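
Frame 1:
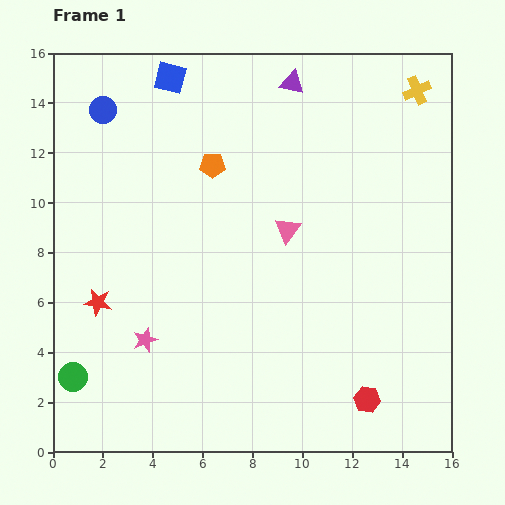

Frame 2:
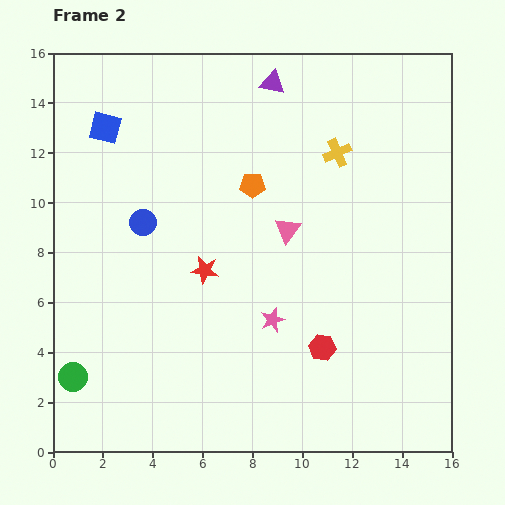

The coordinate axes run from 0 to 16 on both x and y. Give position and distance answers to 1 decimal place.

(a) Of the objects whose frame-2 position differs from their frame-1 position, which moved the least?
the purple triangle

(moved 0.8)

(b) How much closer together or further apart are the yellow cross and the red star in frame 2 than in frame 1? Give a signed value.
-8.3

Distance in frame 1: 15.4. Distance in frame 2: 7.1.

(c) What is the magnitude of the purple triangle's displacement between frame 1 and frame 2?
0.8

The purple triangle moved from (9.6, 14.8) to (8.8, 14.8), a distance of √(0.8² + 0.0²) ≈ 0.8.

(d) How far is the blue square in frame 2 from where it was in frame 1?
3.3

The blue square moved from (4.7, 15.0) to (2.1, 13.0), a distance of √(2.6² + 2.0²) ≈ 3.3.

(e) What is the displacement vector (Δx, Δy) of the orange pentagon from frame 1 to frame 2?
(1.6, -0.8)

The orange pentagon was at (6.4, 11.5) in frame 1 and (8.0, 10.7) in frame 2.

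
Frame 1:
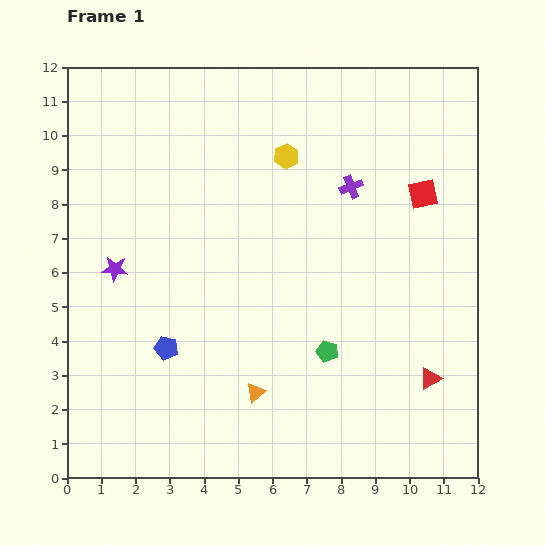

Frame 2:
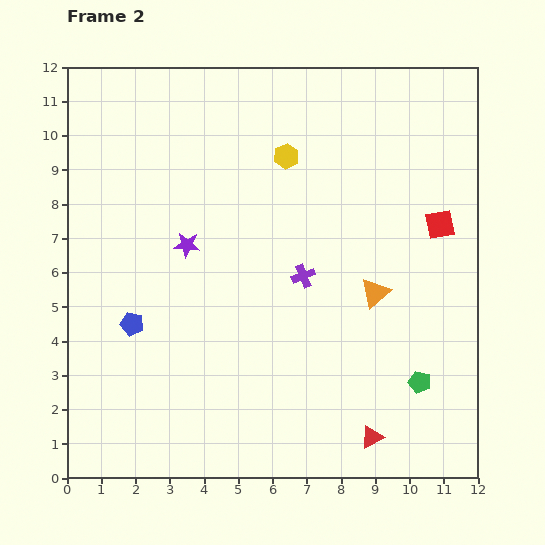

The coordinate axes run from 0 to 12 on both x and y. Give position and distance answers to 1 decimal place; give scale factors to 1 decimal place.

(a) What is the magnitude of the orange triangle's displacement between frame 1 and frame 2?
4.5

The orange triangle moved from (5.5, 2.5) to (9.0, 5.4), a distance of √(3.5² + 2.9²) ≈ 4.5.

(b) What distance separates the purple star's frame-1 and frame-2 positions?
2.2

The purple star moved from (1.4, 6.1) to (3.5, 6.8), a distance of √(2.1² + 0.7²) ≈ 2.2.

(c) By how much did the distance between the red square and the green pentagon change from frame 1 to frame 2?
-0.8

Distance in frame 1: 5.4. Distance in frame 2: 4.6.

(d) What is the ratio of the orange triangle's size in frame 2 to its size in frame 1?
1.6×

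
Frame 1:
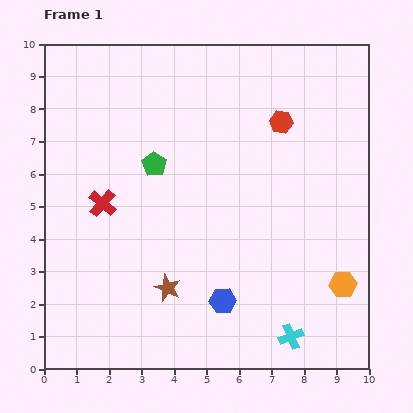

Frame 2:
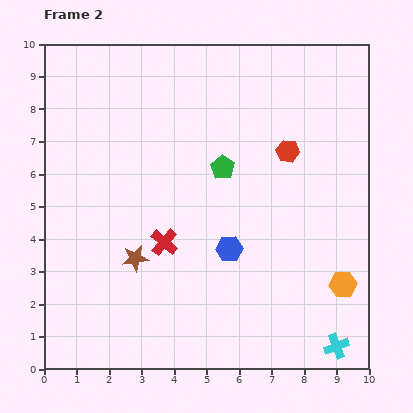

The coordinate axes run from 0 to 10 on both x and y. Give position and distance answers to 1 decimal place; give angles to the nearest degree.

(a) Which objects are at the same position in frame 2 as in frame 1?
the orange hexagon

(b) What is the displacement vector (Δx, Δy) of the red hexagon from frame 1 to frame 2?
(0.2, -0.9)

The red hexagon was at (7.3, 7.6) in frame 1 and (7.5, 6.7) in frame 2.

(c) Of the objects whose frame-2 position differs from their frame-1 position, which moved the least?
the red hexagon

(moved 0.9)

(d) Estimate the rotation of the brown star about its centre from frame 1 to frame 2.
30° counter-clockwise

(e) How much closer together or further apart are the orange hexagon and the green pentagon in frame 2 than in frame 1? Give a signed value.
-1.7

Distance in frame 1: 6.9. Distance in frame 2: 5.2.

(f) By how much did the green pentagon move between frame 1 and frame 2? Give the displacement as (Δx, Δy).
(2.1, -0.1)

The green pentagon was at (3.4, 6.3) in frame 1 and (5.5, 6.2) in frame 2.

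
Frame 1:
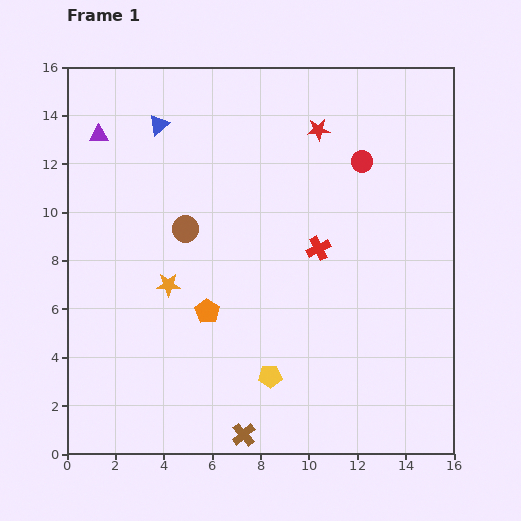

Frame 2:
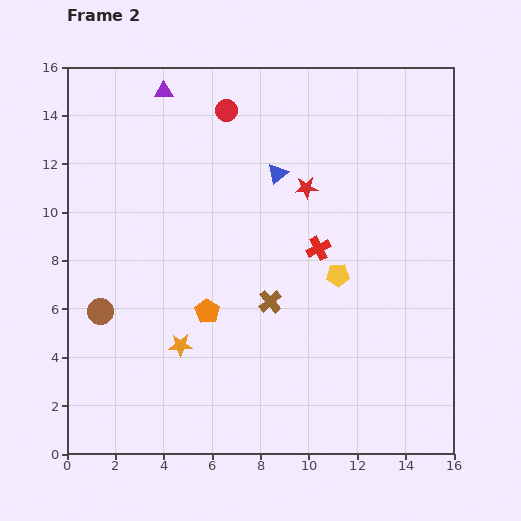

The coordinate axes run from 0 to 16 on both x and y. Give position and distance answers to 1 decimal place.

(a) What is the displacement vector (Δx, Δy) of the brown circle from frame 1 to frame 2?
(-3.5, -3.4)

The brown circle was at (4.9, 9.3) in frame 1 and (1.4, 5.9) in frame 2.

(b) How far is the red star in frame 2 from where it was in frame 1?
2.5

The red star moved from (10.4, 13.4) to (9.9, 11.0), a distance of √(0.5² + 2.4²) ≈ 2.5.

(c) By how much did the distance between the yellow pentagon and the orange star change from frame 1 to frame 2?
+1.4

Distance in frame 1: 5.7. Distance in frame 2: 7.1.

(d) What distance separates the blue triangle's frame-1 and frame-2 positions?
5.3

The blue triangle moved from (3.8, 13.6) to (8.7, 11.6), a distance of √(4.9² + 2.0²) ≈ 5.3.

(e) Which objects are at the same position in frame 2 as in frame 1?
the orange pentagon, the red cross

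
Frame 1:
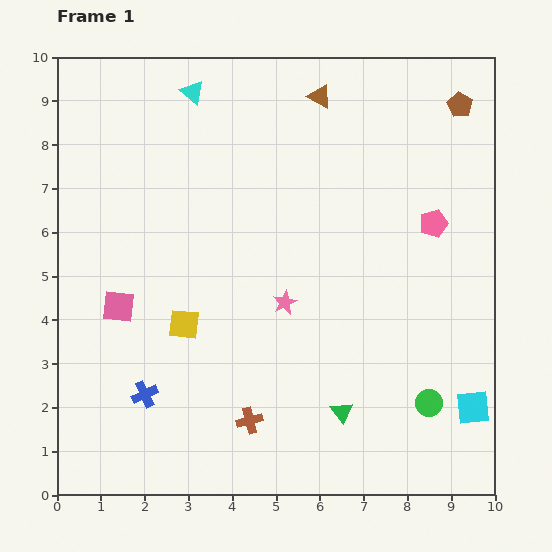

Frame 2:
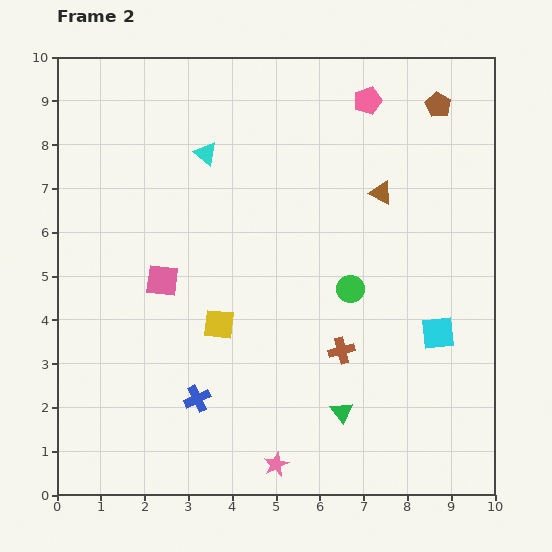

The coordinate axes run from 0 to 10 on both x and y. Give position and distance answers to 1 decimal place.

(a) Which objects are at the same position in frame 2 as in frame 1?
the green triangle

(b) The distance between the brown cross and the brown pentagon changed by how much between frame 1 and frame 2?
-2.7

Distance in frame 1: 8.7. Distance in frame 2: 6.0.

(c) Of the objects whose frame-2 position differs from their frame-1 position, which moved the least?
the brown pentagon

(moved 0.5)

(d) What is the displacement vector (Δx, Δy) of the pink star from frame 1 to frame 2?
(-0.2, -3.7)

The pink star was at (5.2, 4.4) in frame 1 and (5.0, 0.7) in frame 2.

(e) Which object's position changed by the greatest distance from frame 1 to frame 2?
the pink star

(moved 3.7; next 3.2)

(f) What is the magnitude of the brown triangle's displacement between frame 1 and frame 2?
2.6

The brown triangle moved from (6.0, 9.1) to (7.4, 6.9), a distance of √(1.4² + 2.2²) ≈ 2.6.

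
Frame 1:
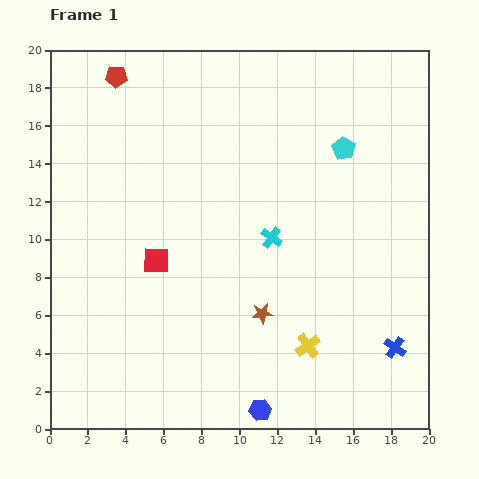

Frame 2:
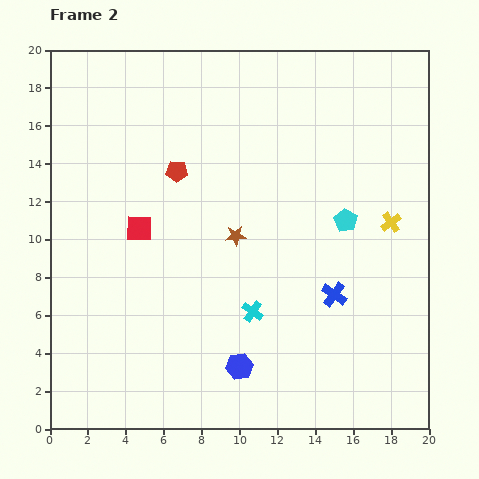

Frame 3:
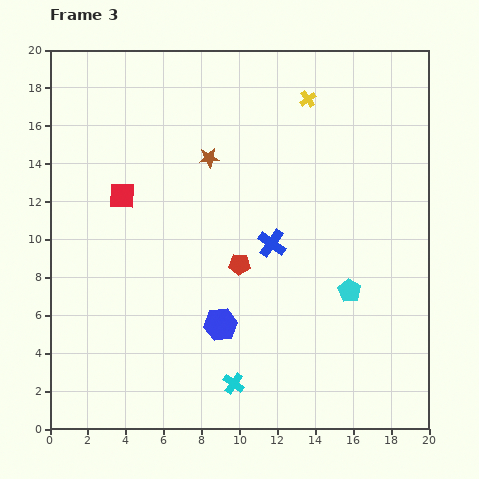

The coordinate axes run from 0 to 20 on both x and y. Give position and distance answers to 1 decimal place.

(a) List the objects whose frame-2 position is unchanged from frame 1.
none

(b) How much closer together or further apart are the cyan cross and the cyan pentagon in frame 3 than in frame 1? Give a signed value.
+1.8

Distance in frame 1: 6.0. Distance in frame 3: 7.8.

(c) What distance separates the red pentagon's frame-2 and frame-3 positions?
5.9

The red pentagon moved from (6.7, 13.6) to (10.0, 8.7), a distance of √(3.3² + 4.9²) ≈ 5.9.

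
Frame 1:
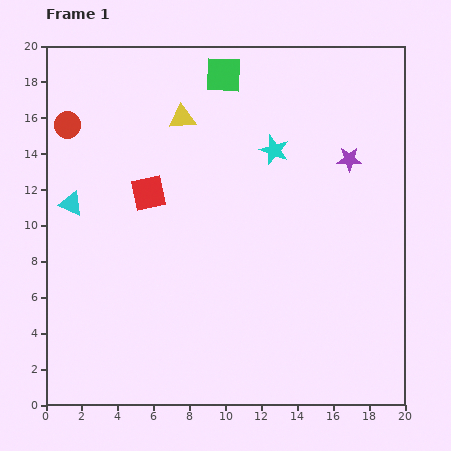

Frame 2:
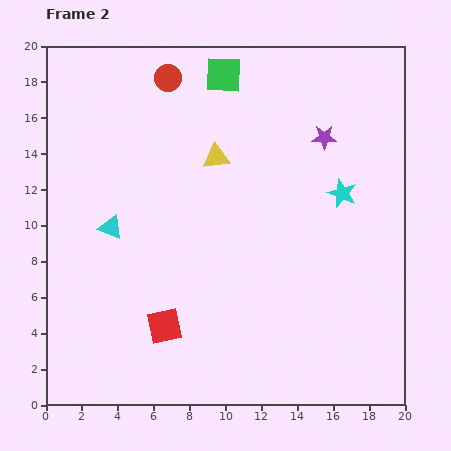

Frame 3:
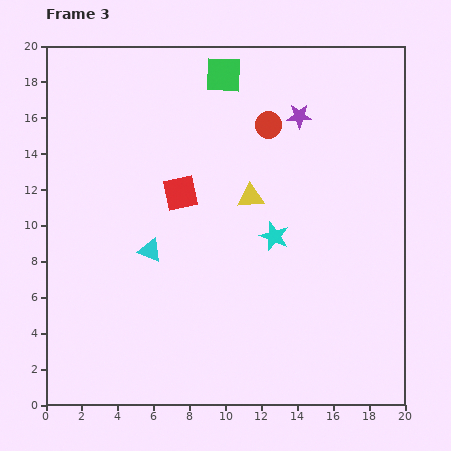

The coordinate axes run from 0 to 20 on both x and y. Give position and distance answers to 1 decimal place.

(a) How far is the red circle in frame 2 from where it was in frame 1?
6.2

The red circle moved from (1.2, 15.6) to (6.8, 18.2), a distance of √(5.6² + 2.6²) ≈ 6.2.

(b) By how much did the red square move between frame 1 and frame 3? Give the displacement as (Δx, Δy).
(1.8, 0.0)

The red square was at (5.7, 11.8) in frame 1 and (7.5, 11.8) in frame 3.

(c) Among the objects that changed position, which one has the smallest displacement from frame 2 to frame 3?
the purple star

(moved 1.8)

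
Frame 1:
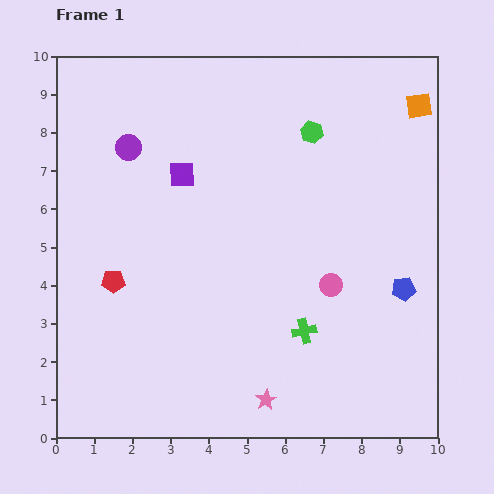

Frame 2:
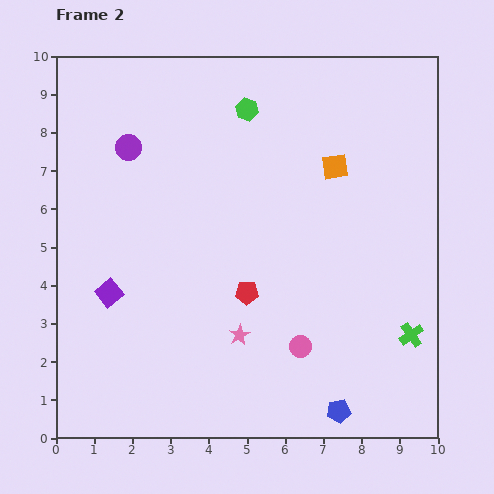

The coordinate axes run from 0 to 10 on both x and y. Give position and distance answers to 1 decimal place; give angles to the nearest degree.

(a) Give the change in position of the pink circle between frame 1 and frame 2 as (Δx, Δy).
(-0.8, -1.6)

The pink circle was at (7.2, 4.0) in frame 1 and (6.4, 2.4) in frame 2.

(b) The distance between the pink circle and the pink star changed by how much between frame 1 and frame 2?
-1.8

Distance in frame 1: 3.4. Distance in frame 2: 1.6.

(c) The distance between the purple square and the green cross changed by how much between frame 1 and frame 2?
+2.8

Distance in frame 1: 5.2. Distance in frame 2: 8.0.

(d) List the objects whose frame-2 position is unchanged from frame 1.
the purple circle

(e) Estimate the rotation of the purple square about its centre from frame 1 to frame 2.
38° counter-clockwise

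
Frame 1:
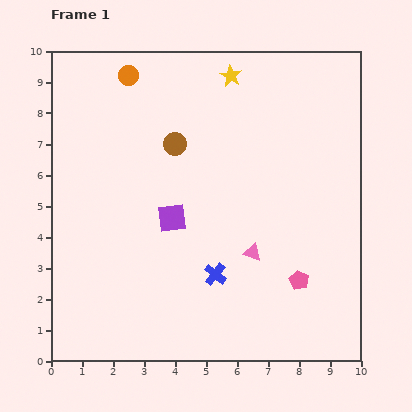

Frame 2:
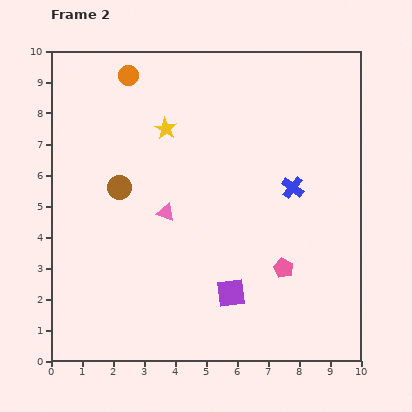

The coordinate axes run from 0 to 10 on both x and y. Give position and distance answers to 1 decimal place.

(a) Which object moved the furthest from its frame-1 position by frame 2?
the blue cross

(moved 3.8; next 3.1)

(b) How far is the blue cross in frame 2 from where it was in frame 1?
3.8

The blue cross moved from (5.3, 2.8) to (7.8, 5.6), a distance of √(2.5² + 2.8²) ≈ 3.8.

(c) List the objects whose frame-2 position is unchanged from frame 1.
the orange circle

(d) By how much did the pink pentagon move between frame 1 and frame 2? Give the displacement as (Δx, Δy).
(-0.5, 0.4)

The pink pentagon was at (8.0, 2.6) in frame 1 and (7.5, 3.0) in frame 2.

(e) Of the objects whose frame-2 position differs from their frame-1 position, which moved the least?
the pink pentagon

(moved 0.6)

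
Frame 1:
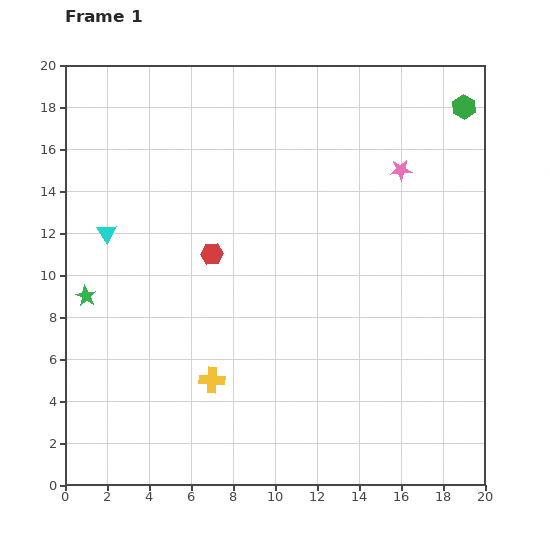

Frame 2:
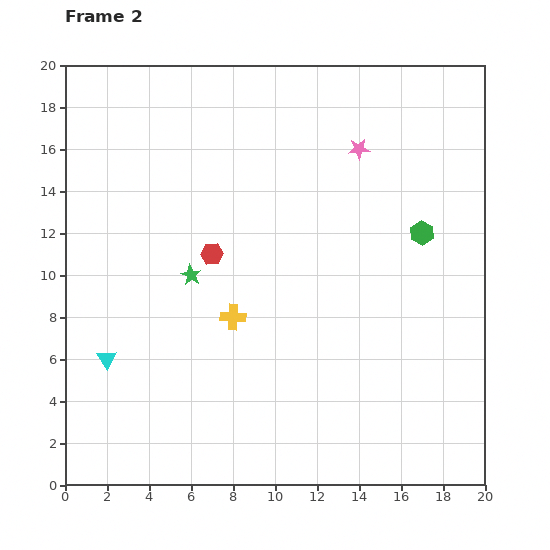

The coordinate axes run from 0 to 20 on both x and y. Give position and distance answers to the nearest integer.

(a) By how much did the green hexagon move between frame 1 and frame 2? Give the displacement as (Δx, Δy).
(-2, -6)

The green hexagon was at (19, 18) in frame 1 and (17, 12) in frame 2.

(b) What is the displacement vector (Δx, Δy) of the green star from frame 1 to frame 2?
(5, 1)

The green star was at (1, 9) in frame 1 and (6, 10) in frame 2.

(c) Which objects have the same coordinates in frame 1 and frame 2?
the red hexagon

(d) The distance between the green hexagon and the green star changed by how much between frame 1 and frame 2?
-9

Distance in frame 1: 20. Distance in frame 2: 11.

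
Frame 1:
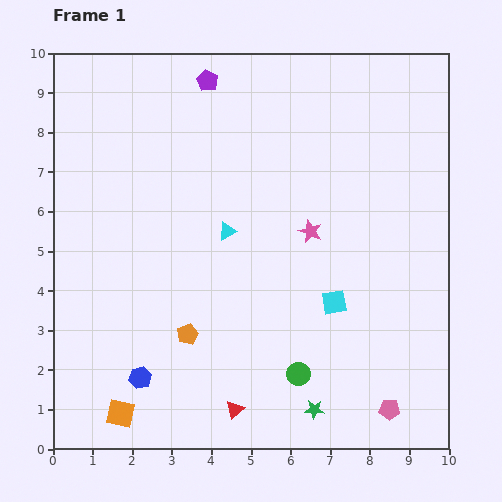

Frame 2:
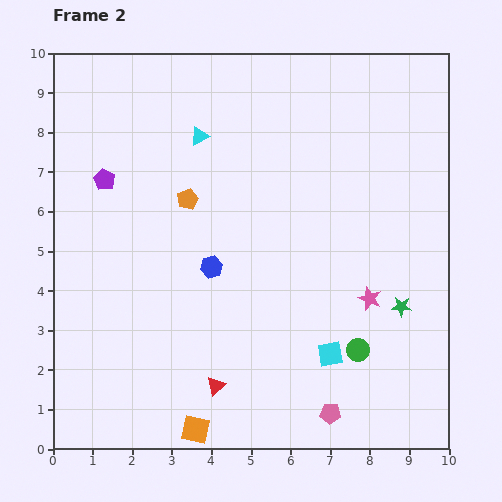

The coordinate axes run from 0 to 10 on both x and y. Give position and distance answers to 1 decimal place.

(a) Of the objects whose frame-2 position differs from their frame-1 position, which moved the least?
the red triangle

(moved 0.8)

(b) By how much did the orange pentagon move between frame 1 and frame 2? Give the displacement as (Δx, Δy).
(0.0, 3.4)

The orange pentagon was at (3.4, 2.9) in frame 1 and (3.4, 6.3) in frame 2.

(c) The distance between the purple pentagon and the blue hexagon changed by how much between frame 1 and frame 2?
-4.2

Distance in frame 1: 7.7. Distance in frame 2: 3.5.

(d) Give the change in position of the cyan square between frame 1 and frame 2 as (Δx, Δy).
(-0.1, -1.3)

The cyan square was at (7.1, 3.7) in frame 1 and (7.0, 2.4) in frame 2.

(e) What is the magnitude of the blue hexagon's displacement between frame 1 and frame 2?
3.3

The blue hexagon moved from (2.2, 1.8) to (4.0, 4.6), a distance of √(1.8² + 2.8²) ≈ 3.3.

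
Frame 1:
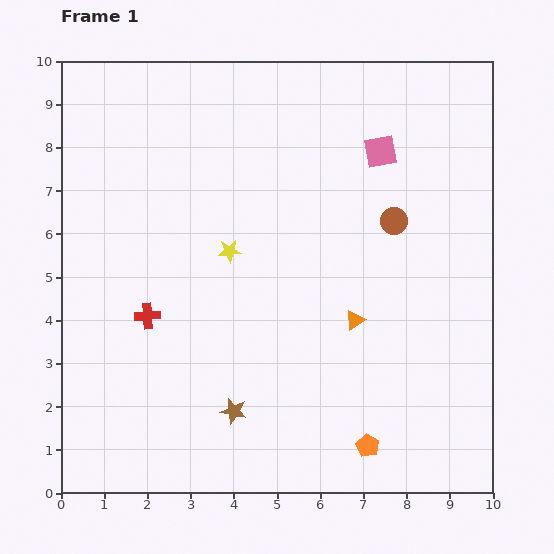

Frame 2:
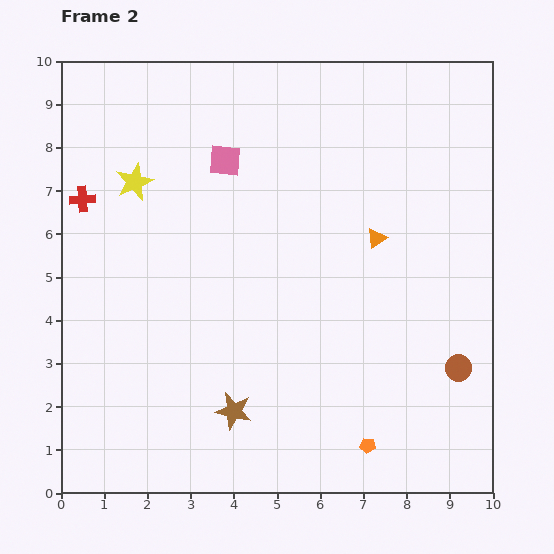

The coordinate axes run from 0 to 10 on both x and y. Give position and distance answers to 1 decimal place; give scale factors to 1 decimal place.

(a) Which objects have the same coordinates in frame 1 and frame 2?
the orange pentagon, the brown star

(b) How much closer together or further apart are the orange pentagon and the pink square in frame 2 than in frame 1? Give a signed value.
+0.6

Distance in frame 1: 6.8. Distance in frame 2: 7.4.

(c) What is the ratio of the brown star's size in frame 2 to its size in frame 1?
1.4×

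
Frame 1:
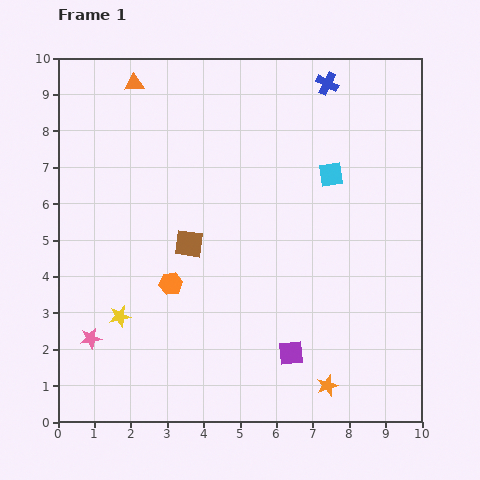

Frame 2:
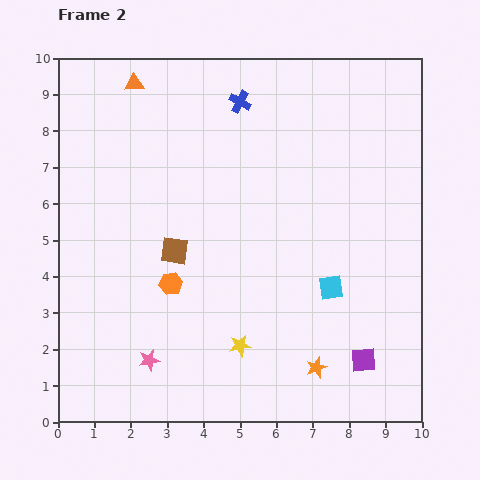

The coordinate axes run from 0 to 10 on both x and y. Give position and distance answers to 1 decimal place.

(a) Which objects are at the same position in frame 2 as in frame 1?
the orange hexagon, the orange triangle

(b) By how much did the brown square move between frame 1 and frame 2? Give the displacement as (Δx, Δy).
(-0.4, -0.2)

The brown square was at (3.6, 4.9) in frame 1 and (3.2, 4.7) in frame 2.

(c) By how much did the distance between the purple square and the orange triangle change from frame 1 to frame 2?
+1.3

Distance in frame 1: 8.6. Distance in frame 2: 9.9.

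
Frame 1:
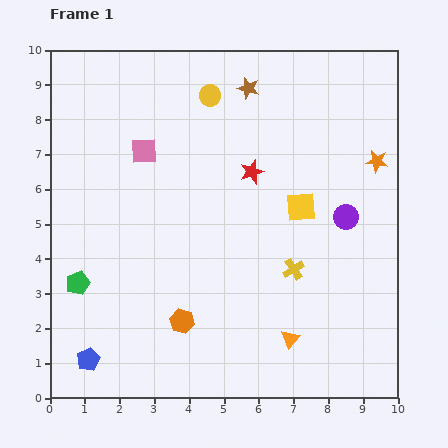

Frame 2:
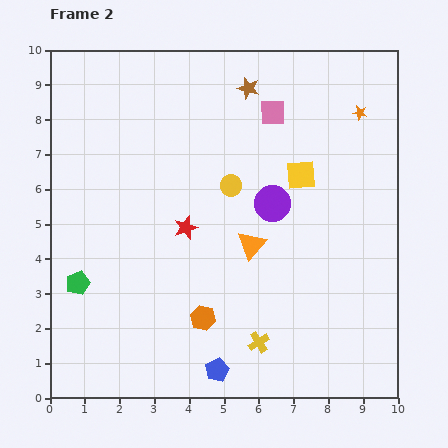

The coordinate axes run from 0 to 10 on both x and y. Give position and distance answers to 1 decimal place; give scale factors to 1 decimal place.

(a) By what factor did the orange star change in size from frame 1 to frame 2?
0.6×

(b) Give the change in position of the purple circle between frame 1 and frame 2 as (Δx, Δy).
(-2.1, 0.4)

The purple circle was at (8.5, 5.2) in frame 1 and (6.4, 5.6) in frame 2.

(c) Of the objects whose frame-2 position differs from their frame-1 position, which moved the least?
the orange hexagon

(moved 0.6)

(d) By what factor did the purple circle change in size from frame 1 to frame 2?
1.5×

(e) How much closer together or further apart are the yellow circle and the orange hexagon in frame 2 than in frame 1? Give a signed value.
-2.6

Distance in frame 1: 6.5. Distance in frame 2: 3.9.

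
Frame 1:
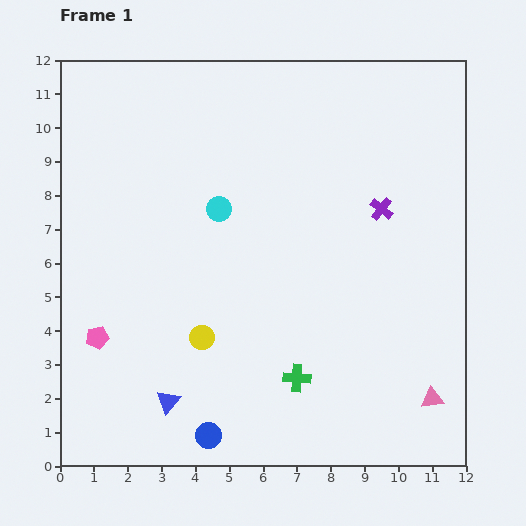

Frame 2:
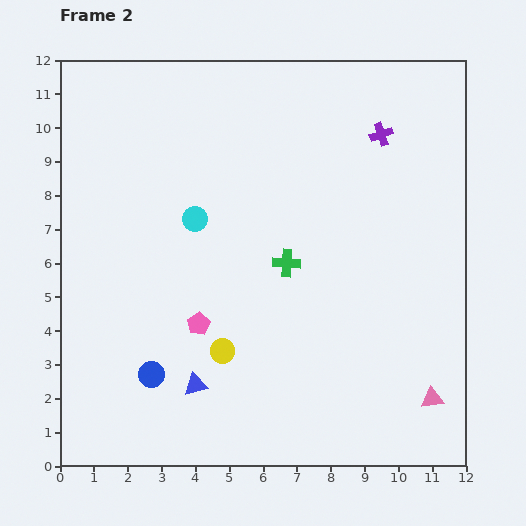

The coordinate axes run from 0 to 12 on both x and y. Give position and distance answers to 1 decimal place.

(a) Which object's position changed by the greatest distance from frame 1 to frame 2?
the green cross

(moved 3.4; next 3.0)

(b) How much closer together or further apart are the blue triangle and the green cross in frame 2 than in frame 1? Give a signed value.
+0.6

Distance in frame 1: 3.9. Distance in frame 2: 4.5.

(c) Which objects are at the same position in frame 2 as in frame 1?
the pink triangle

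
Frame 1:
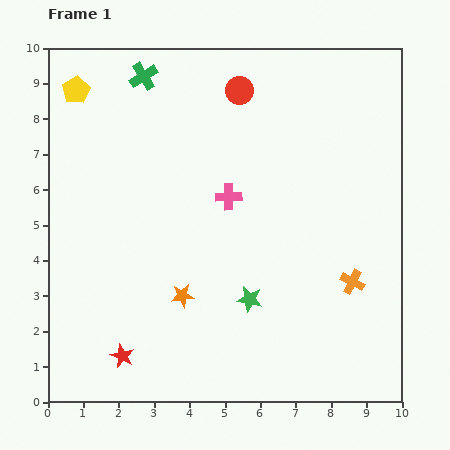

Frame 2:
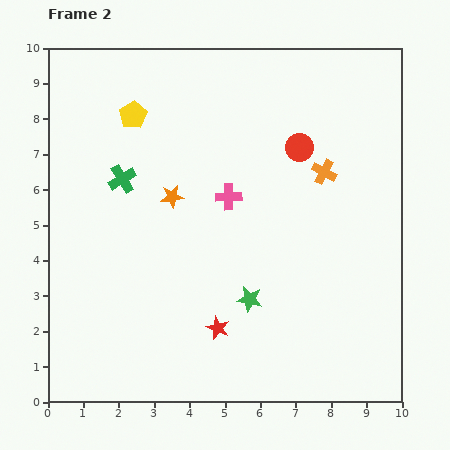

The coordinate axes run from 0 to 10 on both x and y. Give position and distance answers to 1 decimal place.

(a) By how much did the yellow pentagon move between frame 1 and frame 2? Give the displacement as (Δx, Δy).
(1.6, -0.7)

The yellow pentagon was at (0.8, 8.8) in frame 1 and (2.4, 8.1) in frame 2.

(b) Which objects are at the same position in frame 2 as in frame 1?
the pink cross, the green star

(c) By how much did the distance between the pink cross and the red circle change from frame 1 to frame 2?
-0.6

Distance in frame 1: 3.0. Distance in frame 2: 2.4.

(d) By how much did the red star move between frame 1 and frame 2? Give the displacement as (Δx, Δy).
(2.7, 0.8)

The red star was at (2.1, 1.3) in frame 1 and (4.8, 2.1) in frame 2.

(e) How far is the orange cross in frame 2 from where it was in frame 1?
3.2

The orange cross moved from (8.6, 3.4) to (7.8, 6.5), a distance of √(0.8² + 3.1²) ≈ 3.2.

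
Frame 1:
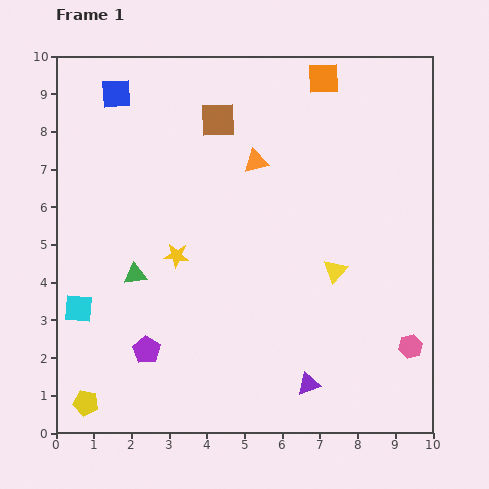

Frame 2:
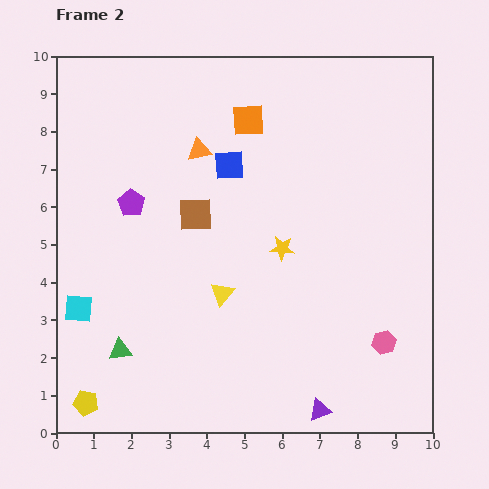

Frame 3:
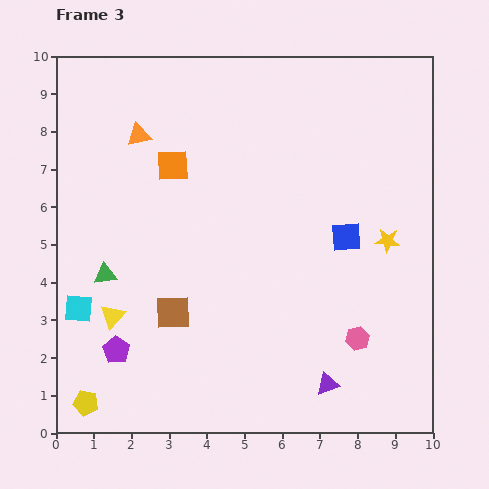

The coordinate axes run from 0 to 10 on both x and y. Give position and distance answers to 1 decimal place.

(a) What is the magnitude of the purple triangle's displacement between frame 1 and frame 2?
0.8

The purple triangle moved from (6.7, 1.3) to (7.0, 0.6), a distance of √(0.3² + 0.7²) ≈ 0.8.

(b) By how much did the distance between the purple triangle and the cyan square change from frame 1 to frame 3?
+0.5

Distance in frame 1: 6.4. Distance in frame 3: 6.9.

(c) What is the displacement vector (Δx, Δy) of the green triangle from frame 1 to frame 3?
(-0.8, 0.0)

The green triangle was at (2.1, 4.2) in frame 1 and (1.3, 4.2) in frame 3.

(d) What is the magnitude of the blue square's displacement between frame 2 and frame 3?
3.6

The blue square moved from (4.6, 7.1) to (7.7, 5.2), a distance of √(3.1² + 1.9²) ≈ 3.6.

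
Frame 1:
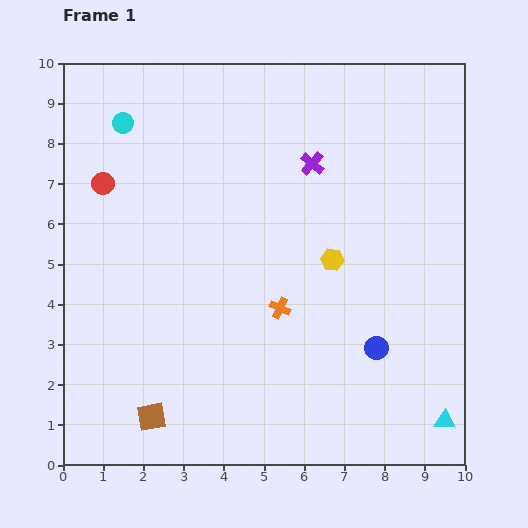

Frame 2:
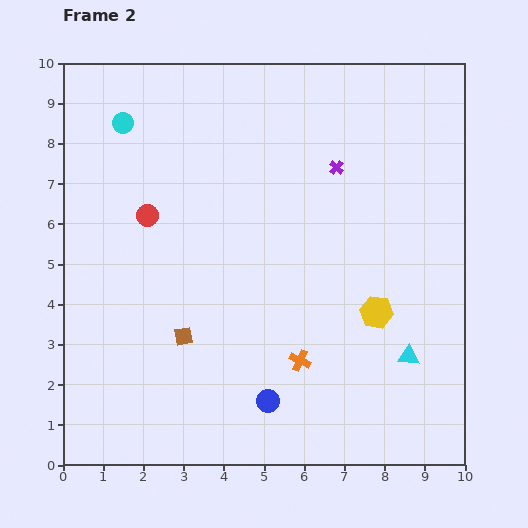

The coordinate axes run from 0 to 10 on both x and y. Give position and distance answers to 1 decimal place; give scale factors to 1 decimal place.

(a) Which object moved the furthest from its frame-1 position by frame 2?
the blue circle

(moved 3.0; next 2.2)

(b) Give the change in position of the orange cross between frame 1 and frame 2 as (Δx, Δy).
(0.5, -1.3)

The orange cross was at (5.4, 3.9) in frame 1 and (5.9, 2.6) in frame 2.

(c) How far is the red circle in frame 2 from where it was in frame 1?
1.4

The red circle moved from (1.0, 7.0) to (2.1, 6.2), a distance of √(1.1² + 0.8²) ≈ 1.4.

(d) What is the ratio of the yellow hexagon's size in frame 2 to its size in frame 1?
1.4×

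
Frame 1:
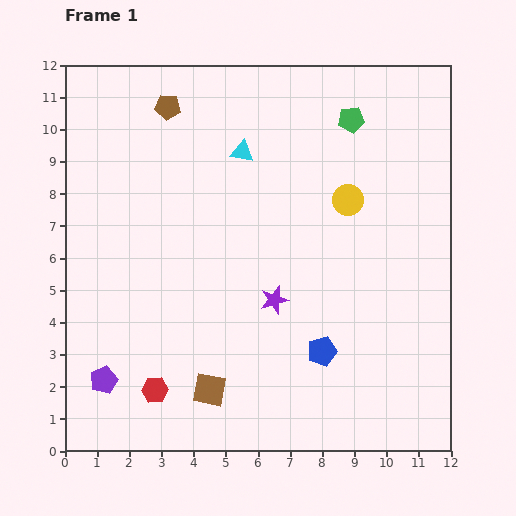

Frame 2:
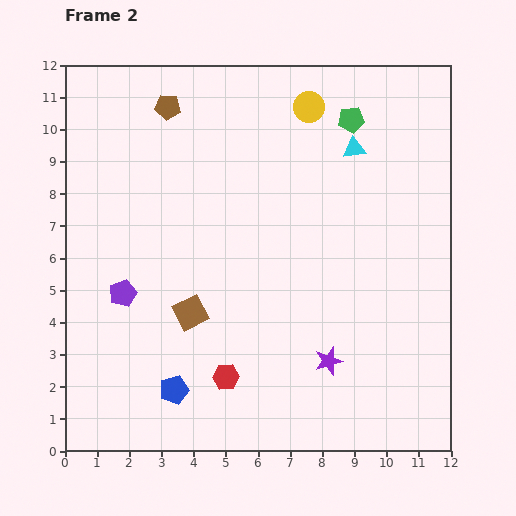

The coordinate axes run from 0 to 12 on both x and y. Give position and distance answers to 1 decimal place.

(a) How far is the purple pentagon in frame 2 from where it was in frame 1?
2.8

The purple pentagon moved from (1.2, 2.2) to (1.8, 4.9), a distance of √(0.6² + 2.7²) ≈ 2.8.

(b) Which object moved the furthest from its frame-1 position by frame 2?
the blue pentagon

(moved 4.8; next 3.5)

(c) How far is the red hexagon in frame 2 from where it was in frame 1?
2.2

The red hexagon moved from (2.8, 1.9) to (5.0, 2.3), a distance of √(2.2² + 0.4²) ≈ 2.2.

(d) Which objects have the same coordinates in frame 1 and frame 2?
the green pentagon, the brown pentagon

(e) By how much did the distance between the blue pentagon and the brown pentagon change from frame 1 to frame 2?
-0.2

Distance in frame 1: 9.0. Distance in frame 2: 8.8.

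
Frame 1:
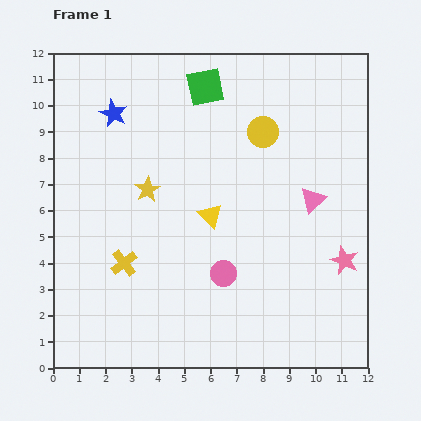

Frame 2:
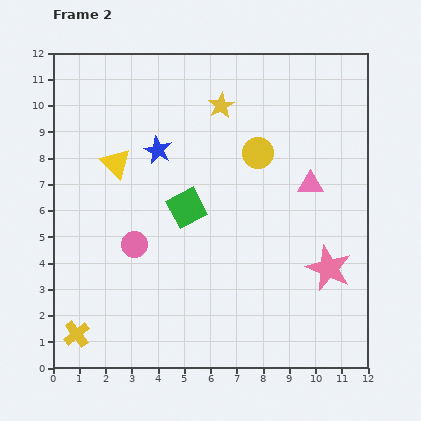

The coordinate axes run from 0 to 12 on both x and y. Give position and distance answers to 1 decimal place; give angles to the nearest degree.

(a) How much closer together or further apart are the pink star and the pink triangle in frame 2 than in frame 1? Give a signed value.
+0.7

Distance in frame 1: 2.6. Distance in frame 2: 3.3.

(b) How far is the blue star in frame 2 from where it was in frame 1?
2.2

The blue star moved from (2.3, 9.7) to (4.0, 8.3), a distance of √(1.7² + 1.4²) ≈ 2.2.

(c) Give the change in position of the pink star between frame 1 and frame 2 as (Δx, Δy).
(-0.6, -0.3)

The pink star was at (11.1, 4.1) in frame 1 and (10.5, 3.8) in frame 2.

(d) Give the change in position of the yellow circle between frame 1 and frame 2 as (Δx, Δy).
(-0.2, -0.8)

The yellow circle was at (8.0, 9.0) in frame 1 and (7.8, 8.2) in frame 2.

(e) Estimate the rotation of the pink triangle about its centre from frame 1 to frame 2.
43° clockwise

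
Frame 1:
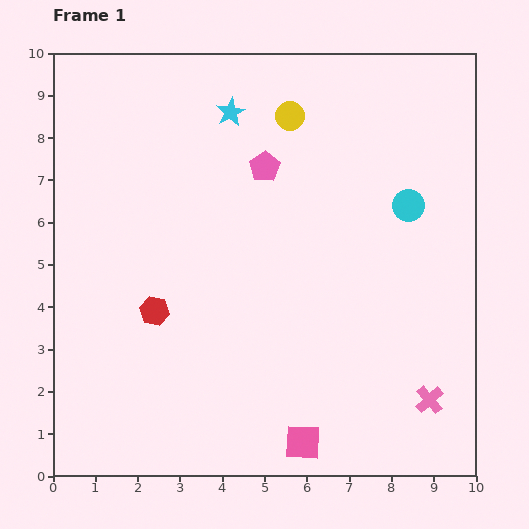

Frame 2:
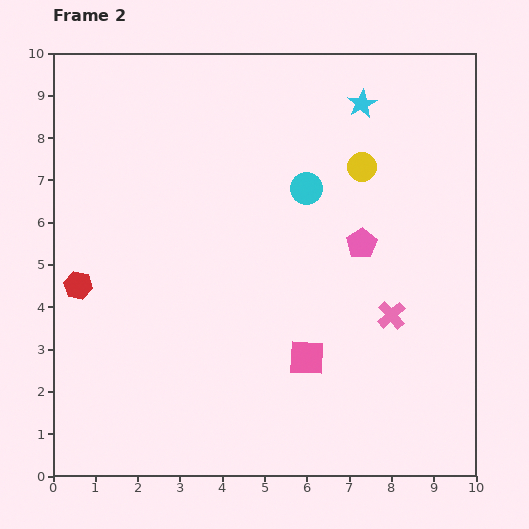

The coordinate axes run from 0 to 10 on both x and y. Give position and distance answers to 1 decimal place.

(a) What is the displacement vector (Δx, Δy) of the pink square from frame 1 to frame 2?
(0.1, 2.0)

The pink square was at (5.9, 0.8) in frame 1 and (6.0, 2.8) in frame 2.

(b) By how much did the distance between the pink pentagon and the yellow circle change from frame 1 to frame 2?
+0.5

Distance in frame 1: 1.3. Distance in frame 2: 1.8.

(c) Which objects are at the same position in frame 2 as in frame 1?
none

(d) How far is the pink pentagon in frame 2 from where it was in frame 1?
2.9

The pink pentagon moved from (5.0, 7.3) to (7.3, 5.5), a distance of √(2.3² + 1.8²) ≈ 2.9.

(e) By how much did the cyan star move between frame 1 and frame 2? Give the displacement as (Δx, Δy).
(3.1, 0.2)

The cyan star was at (4.2, 8.6) in frame 1 and (7.3, 8.8) in frame 2.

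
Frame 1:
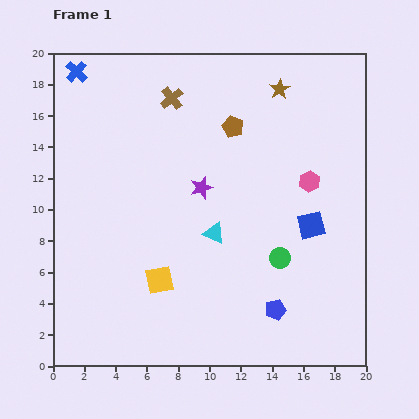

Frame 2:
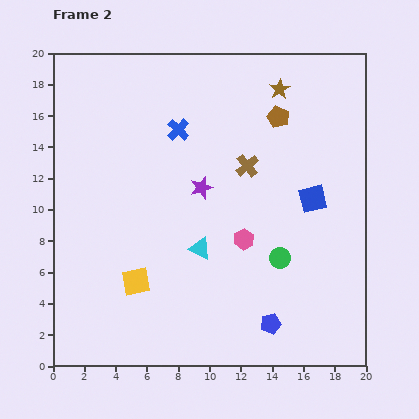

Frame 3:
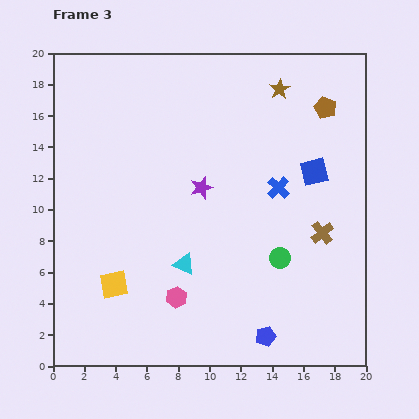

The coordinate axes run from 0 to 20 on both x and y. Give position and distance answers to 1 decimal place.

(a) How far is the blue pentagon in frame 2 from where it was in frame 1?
0.9

The blue pentagon moved from (14.2, 3.6) to (13.9, 2.7), a distance of √(0.3² + 0.9²) ≈ 0.9.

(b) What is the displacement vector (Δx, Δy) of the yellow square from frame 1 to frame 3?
(-2.9, -0.3)

The yellow square was at (6.8, 5.5) in frame 1 and (3.9, 5.2) in frame 3.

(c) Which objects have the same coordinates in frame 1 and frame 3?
the brown star, the green circle, the purple star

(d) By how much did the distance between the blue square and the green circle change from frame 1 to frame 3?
+3.0

Distance in frame 1: 2.9. Distance in frame 3: 5.9.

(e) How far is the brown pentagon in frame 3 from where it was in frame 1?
6.0

The brown pentagon moved from (11.5, 15.3) to (17.4, 16.5), a distance of √(5.9² + 1.2²) ≈ 6.0.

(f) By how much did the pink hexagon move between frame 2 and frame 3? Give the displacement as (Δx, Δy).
(-4.3, -3.7)

The pink hexagon was at (12.2, 8.1) in frame 2 and (7.9, 4.4) in frame 3.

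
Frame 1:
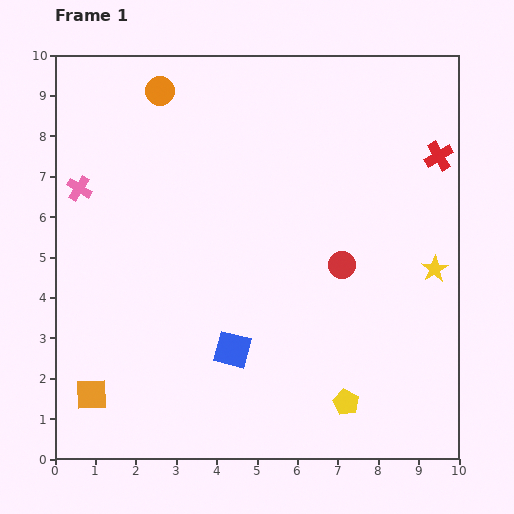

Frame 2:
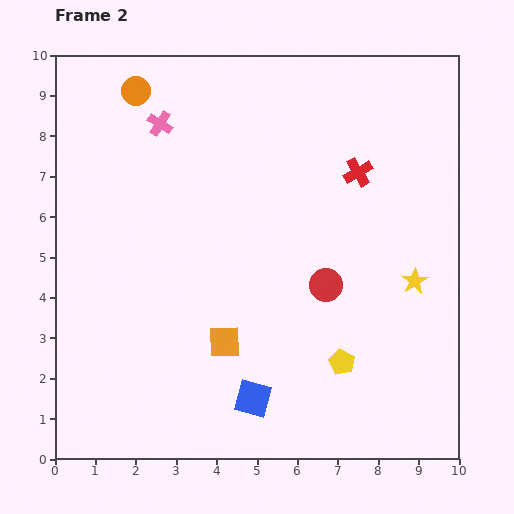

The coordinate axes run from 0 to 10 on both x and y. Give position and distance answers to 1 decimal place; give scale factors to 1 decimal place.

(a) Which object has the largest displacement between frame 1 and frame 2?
the orange square

(moved 3.5; next 2.6)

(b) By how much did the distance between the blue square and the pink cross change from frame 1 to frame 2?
+1.7

Distance in frame 1: 5.5. Distance in frame 2: 7.2.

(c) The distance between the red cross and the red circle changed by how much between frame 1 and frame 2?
-0.7

Distance in frame 1: 3.6. Distance in frame 2: 2.9.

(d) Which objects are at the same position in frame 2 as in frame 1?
none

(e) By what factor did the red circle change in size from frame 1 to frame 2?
1.3×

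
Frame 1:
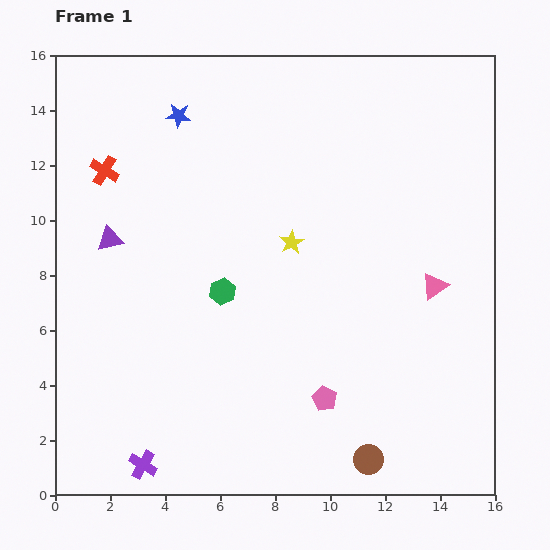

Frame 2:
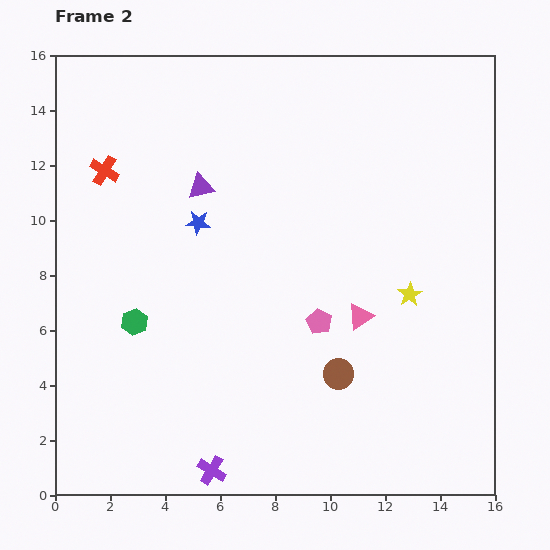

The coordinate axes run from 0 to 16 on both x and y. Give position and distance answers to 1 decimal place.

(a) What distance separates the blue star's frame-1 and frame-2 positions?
4.0

The blue star moved from (4.5, 13.8) to (5.2, 9.9), a distance of √(0.7² + 3.9²) ≈ 4.0.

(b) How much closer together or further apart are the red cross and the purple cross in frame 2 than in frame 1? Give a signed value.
+0.8

Distance in frame 1: 10.8. Distance in frame 2: 11.6.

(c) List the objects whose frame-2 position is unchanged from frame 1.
the red cross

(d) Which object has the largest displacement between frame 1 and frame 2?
the yellow star

(moved 4.7; next 4.0)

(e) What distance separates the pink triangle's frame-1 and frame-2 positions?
2.9

The pink triangle moved from (13.8, 7.6) to (11.1, 6.5), a distance of √(2.7² + 1.1²) ≈ 2.9.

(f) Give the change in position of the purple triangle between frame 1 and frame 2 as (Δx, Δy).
(3.3, 1.9)

The purple triangle was at (2.0, 9.3) in frame 1 and (5.3, 11.2) in frame 2.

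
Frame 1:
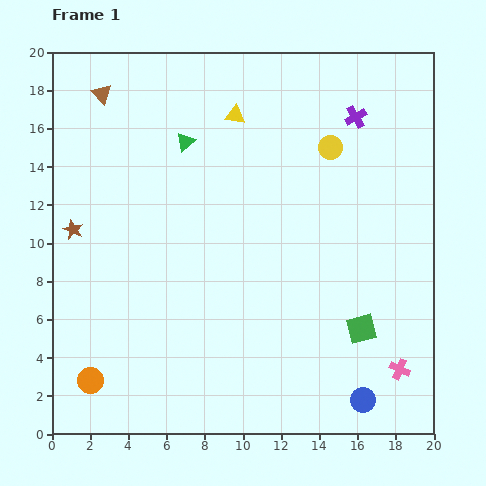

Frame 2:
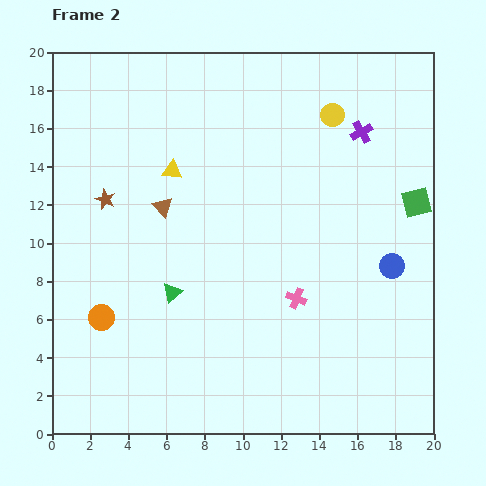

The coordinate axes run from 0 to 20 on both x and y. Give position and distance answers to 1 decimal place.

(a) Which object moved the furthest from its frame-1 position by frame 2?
the green triangle

(moved 7.9; next 7.2)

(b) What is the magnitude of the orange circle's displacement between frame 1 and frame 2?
3.4

The orange circle moved from (2.0, 2.8) to (2.6, 6.1), a distance of √(0.6² + 3.3²) ≈ 3.4.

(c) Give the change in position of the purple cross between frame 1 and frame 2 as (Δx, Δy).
(0.3, -0.8)

The purple cross was at (15.9, 16.6) in frame 1 and (16.2, 15.8) in frame 2.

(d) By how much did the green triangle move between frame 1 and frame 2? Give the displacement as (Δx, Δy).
(-0.7, -7.9)

The green triangle was at (7.0, 15.3) in frame 1 and (6.3, 7.4) in frame 2.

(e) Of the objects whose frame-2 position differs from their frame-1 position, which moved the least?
the purple cross

(moved 0.9)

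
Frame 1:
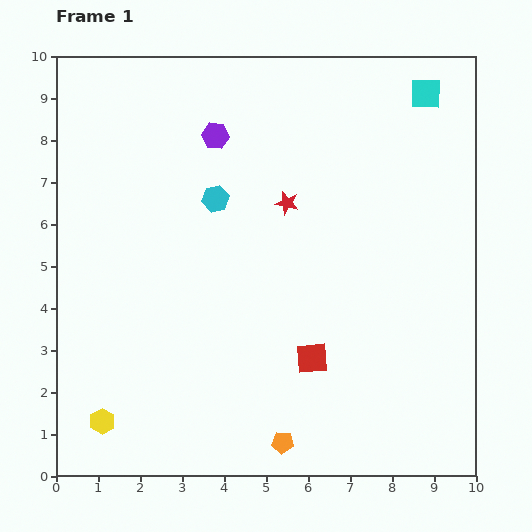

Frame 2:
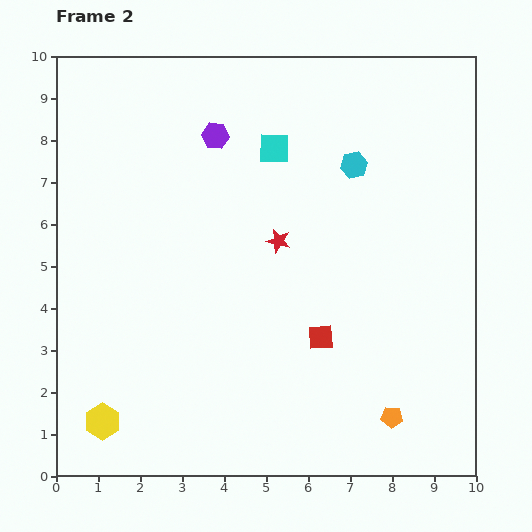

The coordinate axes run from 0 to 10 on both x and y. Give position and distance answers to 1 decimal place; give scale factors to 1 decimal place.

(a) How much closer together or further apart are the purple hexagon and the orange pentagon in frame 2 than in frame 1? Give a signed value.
+0.4

Distance in frame 1: 7.5. Distance in frame 2: 7.9.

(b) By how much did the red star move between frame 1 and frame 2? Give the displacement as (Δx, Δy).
(-0.2, -0.9)

The red star was at (5.5, 6.5) in frame 1 and (5.3, 5.6) in frame 2.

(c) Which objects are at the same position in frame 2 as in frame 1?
the yellow hexagon, the purple hexagon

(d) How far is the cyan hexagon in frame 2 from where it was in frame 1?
3.4

The cyan hexagon moved from (3.8, 6.6) to (7.1, 7.4), a distance of √(3.3² + 0.8²) ≈ 3.4.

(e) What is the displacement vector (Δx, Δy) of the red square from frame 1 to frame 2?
(0.2, 0.5)

The red square was at (6.1, 2.8) in frame 1 and (6.3, 3.3) in frame 2.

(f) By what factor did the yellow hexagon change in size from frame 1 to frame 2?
1.4×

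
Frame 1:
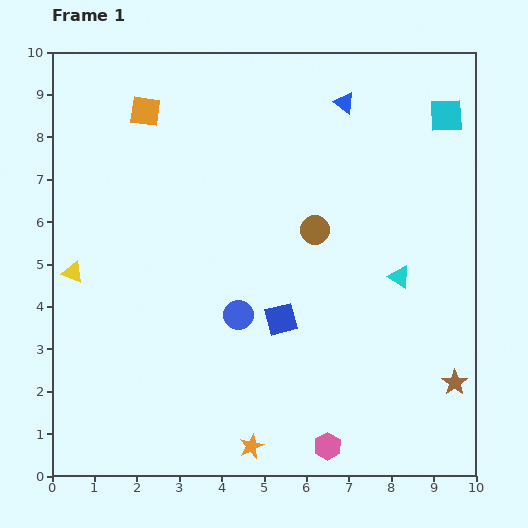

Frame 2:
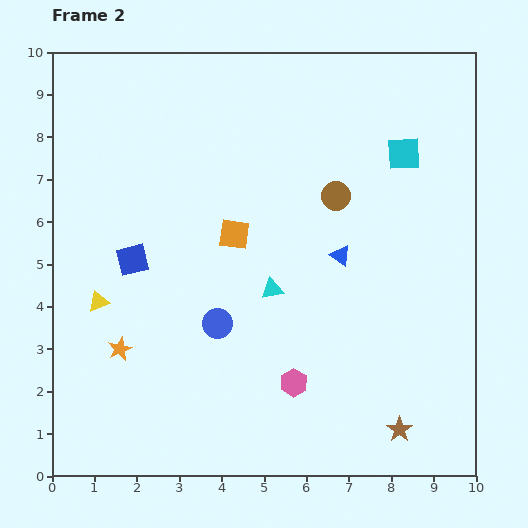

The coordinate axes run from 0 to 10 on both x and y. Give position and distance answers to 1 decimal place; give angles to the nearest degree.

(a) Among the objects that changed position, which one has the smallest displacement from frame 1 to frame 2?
the blue circle

(moved 0.5)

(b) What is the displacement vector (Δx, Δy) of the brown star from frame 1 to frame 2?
(-1.3, -1.1)

The brown star was at (9.5, 2.2) in frame 1 and (8.2, 1.1) in frame 2.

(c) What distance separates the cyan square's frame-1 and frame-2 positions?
1.3

The cyan square moved from (9.3, 8.5) to (8.3, 7.6), a distance of √(1.0² + 0.9²) ≈ 1.3.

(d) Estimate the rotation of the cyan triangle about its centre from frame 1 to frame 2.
43° counter-clockwise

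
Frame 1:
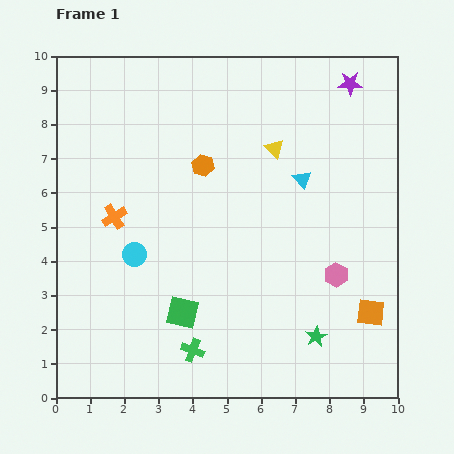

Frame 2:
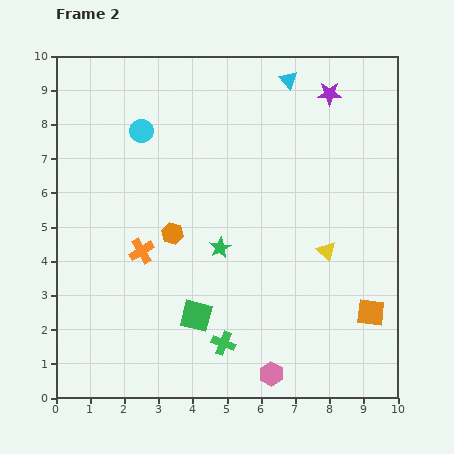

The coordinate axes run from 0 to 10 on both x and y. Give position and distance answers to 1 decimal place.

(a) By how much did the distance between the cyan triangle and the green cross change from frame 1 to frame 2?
+2.0

Distance in frame 1: 5.9. Distance in frame 2: 7.9.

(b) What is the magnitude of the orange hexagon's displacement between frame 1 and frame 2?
2.2

The orange hexagon moved from (4.3, 6.8) to (3.4, 4.8), a distance of √(0.9² + 2.0²) ≈ 2.2.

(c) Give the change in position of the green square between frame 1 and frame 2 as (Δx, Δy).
(0.4, -0.1)

The green square was at (3.7, 2.5) in frame 1 and (4.1, 2.4) in frame 2.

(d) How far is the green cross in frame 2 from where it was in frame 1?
0.9

The green cross moved from (4.0, 1.4) to (4.9, 1.6), a distance of √(0.9² + 0.2²) ≈ 0.9.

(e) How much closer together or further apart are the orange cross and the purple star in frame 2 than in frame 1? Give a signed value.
-0.7

Distance in frame 1: 7.9. Distance in frame 2: 7.2.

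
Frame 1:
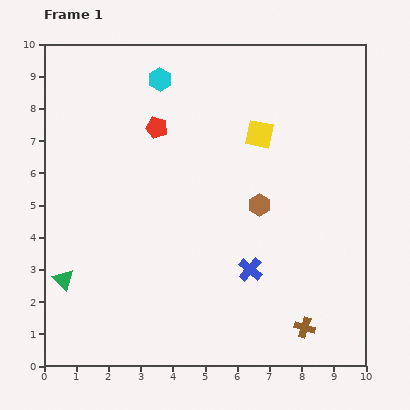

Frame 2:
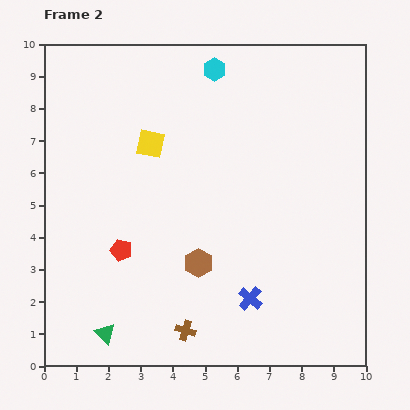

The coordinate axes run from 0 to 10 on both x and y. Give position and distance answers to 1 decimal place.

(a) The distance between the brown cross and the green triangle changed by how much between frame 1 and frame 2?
-5.1

Distance in frame 1: 7.6. Distance in frame 2: 2.5.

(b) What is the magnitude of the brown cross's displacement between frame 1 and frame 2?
3.7

The brown cross moved from (8.1, 1.2) to (4.4, 1.1), a distance of √(3.7² + 0.1²) ≈ 3.7.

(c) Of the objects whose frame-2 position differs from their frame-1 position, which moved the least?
the blue cross

(moved 0.9)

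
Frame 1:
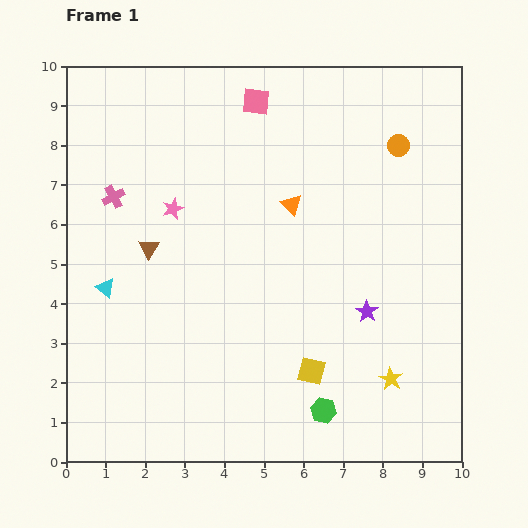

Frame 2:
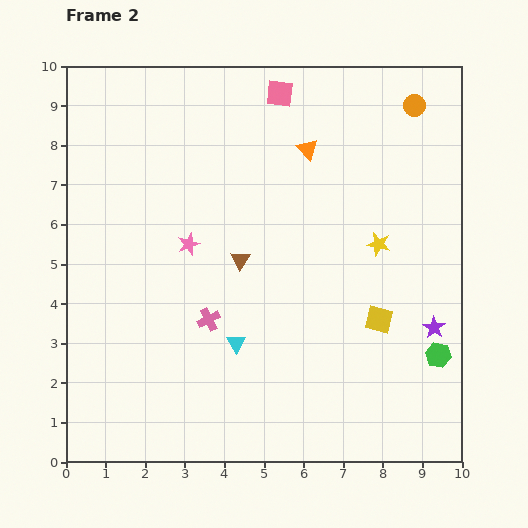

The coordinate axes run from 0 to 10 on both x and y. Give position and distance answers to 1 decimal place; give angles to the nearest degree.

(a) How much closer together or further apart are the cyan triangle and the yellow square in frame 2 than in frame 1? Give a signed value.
-2.0

Distance in frame 1: 5.6. Distance in frame 2: 3.6.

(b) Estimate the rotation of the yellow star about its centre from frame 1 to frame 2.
16° counter-clockwise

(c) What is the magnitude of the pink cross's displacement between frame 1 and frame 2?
3.9

The pink cross moved from (1.2, 6.7) to (3.6, 3.6), a distance of √(2.4² + 3.1²) ≈ 3.9.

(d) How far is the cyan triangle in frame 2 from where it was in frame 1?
3.6

The cyan triangle moved from (1.0, 4.4) to (4.3, 3.0), a distance of √(3.3² + 1.4²) ≈ 3.6.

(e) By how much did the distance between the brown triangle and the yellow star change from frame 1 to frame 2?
-3.4

Distance in frame 1: 6.9. Distance in frame 2: 3.5.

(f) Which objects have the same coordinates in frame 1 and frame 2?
none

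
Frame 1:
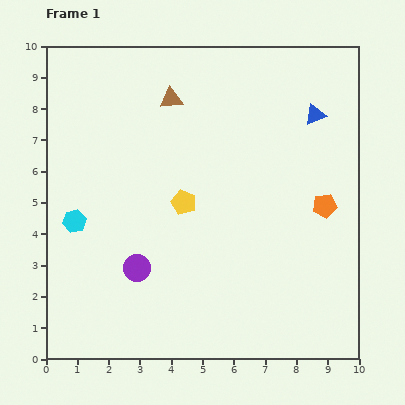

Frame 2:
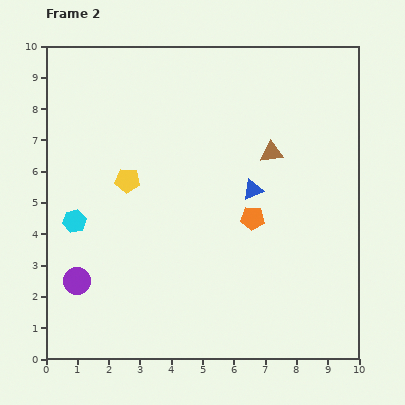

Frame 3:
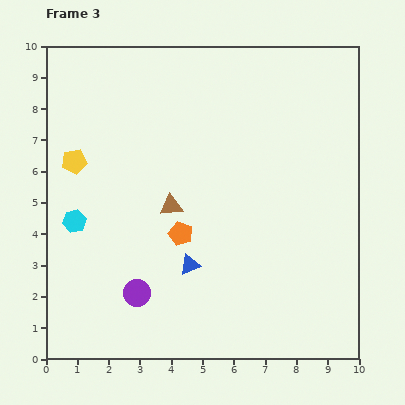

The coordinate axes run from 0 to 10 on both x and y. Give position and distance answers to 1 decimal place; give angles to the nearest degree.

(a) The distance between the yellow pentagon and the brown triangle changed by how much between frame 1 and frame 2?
+1.4

Distance in frame 1: 3.3. Distance in frame 2: 4.7.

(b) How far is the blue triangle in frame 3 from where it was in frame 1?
6.2

The blue triangle moved from (8.6, 7.8) to (4.6, 3.0), a distance of √(4.0² + 4.8²) ≈ 6.2.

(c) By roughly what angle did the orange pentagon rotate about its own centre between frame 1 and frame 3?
30° clockwise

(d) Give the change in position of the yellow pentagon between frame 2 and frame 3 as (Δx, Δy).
(-1.7, 0.6)

The yellow pentagon was at (2.6, 5.7) in frame 2 and (0.9, 6.3) in frame 3.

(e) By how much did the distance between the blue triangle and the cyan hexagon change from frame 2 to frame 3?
-1.8

Distance in frame 2: 5.8. Distance in frame 3: 4.0.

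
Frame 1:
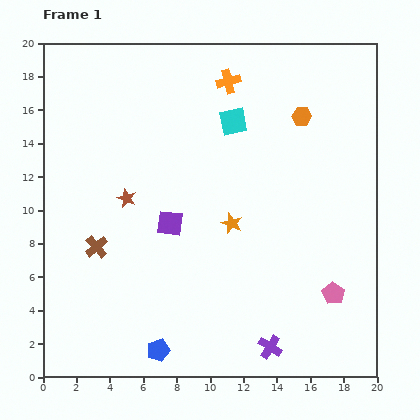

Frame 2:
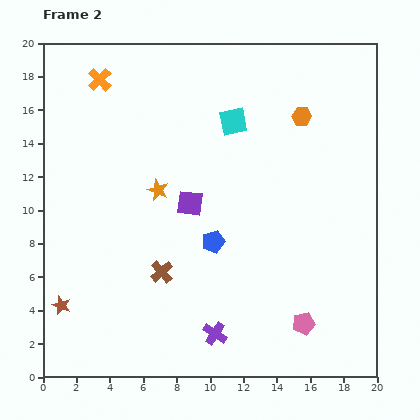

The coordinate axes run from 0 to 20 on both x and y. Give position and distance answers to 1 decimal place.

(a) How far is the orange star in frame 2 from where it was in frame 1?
4.8

The orange star moved from (11.3, 9.2) to (6.9, 11.2), a distance of √(4.4² + 2.0²) ≈ 4.8.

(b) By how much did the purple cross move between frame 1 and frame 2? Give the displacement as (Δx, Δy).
(-3.3, 0.8)

The purple cross was at (13.6, 1.8) in frame 1 and (10.3, 2.6) in frame 2.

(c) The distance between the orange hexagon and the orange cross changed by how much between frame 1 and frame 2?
+7.4

Distance in frame 1: 4.9. Distance in frame 2: 12.3.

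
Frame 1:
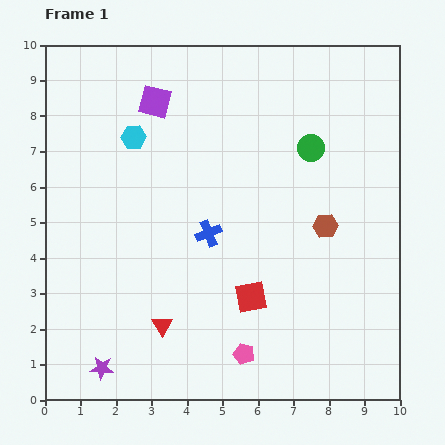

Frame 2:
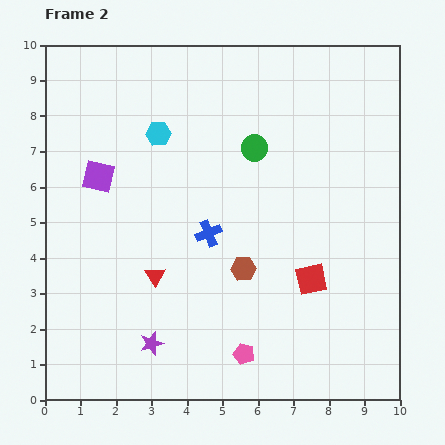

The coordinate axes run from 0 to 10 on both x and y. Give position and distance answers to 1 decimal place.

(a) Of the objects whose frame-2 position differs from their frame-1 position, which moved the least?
the cyan hexagon

(moved 0.7)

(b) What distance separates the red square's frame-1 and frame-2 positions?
1.8

The red square moved from (5.8, 2.9) to (7.5, 3.4), a distance of √(1.7² + 0.5²) ≈ 1.8.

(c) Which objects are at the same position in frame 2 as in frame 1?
the pink pentagon, the blue cross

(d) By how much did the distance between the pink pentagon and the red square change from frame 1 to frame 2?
+1.2

Distance in frame 1: 1.6. Distance in frame 2: 2.8.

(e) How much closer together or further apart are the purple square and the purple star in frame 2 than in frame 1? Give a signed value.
-2.7

Distance in frame 1: 7.6. Distance in frame 2: 4.9.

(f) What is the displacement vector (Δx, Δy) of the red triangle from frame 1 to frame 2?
(-0.2, 1.4)

The red triangle was at (3.3, 2.1) in frame 1 and (3.1, 3.5) in frame 2.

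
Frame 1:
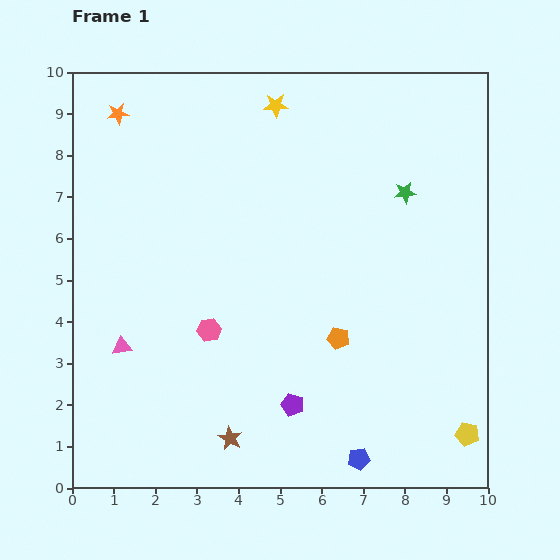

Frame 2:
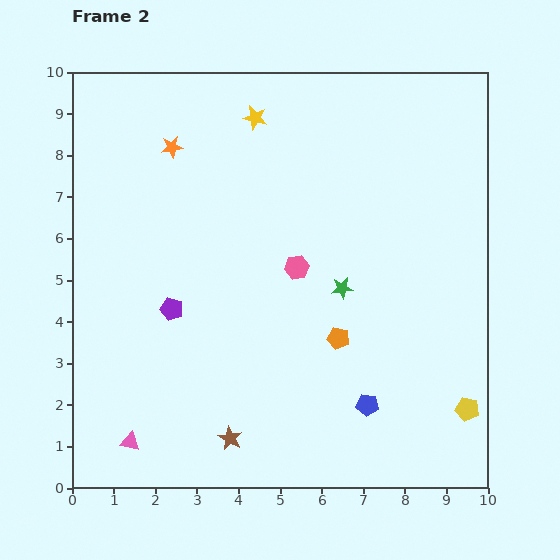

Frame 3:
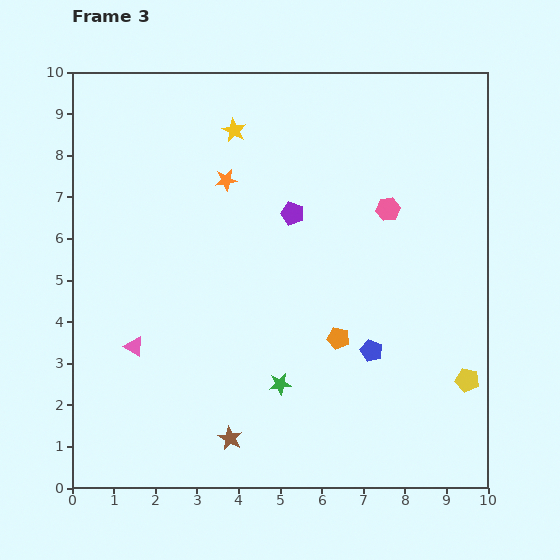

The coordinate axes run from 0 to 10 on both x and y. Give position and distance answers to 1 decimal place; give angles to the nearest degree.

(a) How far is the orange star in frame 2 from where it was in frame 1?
1.5

The orange star moved from (1.1, 9.0) to (2.4, 8.2), a distance of √(1.3² + 0.8²) ≈ 1.5.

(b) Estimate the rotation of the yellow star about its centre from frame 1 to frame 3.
30° clockwise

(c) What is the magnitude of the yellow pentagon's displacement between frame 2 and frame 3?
0.7

The yellow pentagon moved from (9.5, 1.9) to (9.5, 2.6), a distance of √(0.0² + 0.7²) ≈ 0.7.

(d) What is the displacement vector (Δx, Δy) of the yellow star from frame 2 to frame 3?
(-0.5, -0.3)

The yellow star was at (4.4, 8.9) in frame 2 and (3.9, 8.6) in frame 3.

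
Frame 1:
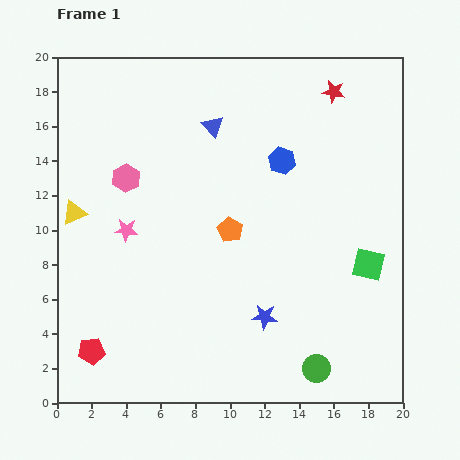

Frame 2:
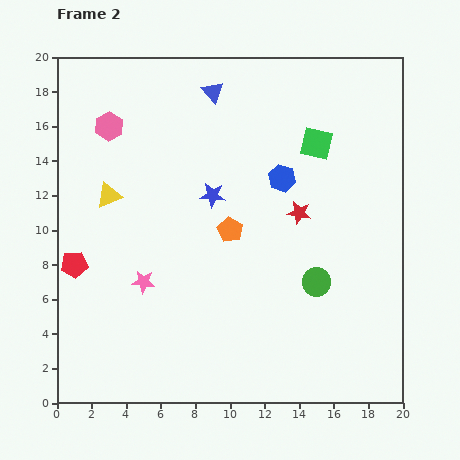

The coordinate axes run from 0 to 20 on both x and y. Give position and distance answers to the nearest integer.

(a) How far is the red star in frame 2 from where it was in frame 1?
7

The red star moved from (16, 18) to (14, 11), a distance of √(2² + 7²) ≈ 7.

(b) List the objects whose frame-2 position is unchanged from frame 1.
the orange pentagon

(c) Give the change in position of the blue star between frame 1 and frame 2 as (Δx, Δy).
(-3, 7)

The blue star was at (12, 5) in frame 1 and (9, 12) in frame 2.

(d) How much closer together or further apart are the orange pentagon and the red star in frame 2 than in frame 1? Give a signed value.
-6

Distance in frame 1: 10. Distance in frame 2: 4.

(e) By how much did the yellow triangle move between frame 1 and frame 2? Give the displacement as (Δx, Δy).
(2, 1)

The yellow triangle was at (1, 11) in frame 1 and (3, 12) in frame 2.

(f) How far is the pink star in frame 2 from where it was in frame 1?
3

The pink star moved from (4, 10) to (5, 7), a distance of √(1² + 3²) ≈ 3.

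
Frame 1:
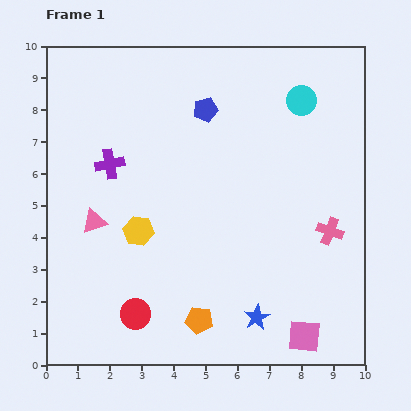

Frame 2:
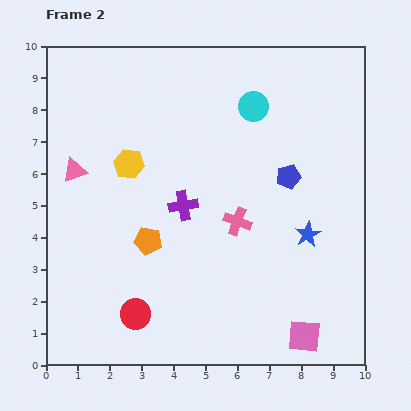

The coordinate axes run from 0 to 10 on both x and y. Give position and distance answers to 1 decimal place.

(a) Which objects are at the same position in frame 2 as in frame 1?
the red circle, the pink square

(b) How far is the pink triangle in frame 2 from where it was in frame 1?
1.7

The pink triangle moved from (1.5, 4.5) to (0.9, 6.1), a distance of √(0.6² + 1.6²) ≈ 1.7.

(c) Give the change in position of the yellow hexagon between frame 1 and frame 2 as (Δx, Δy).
(-0.3, 2.1)

The yellow hexagon was at (2.9, 4.2) in frame 1 and (2.6, 6.3) in frame 2.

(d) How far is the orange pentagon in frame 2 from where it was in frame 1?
3.0

The orange pentagon moved from (4.8, 1.4) to (3.2, 3.9), a distance of √(1.6² + 2.5²) ≈ 3.0.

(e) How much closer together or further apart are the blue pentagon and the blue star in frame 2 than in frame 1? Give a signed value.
-4.8

Distance in frame 1: 6.7. Distance in frame 2: 1.9.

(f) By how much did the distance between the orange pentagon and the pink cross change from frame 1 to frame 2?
-2.1

Distance in frame 1: 5.0. Distance in frame 2: 2.9.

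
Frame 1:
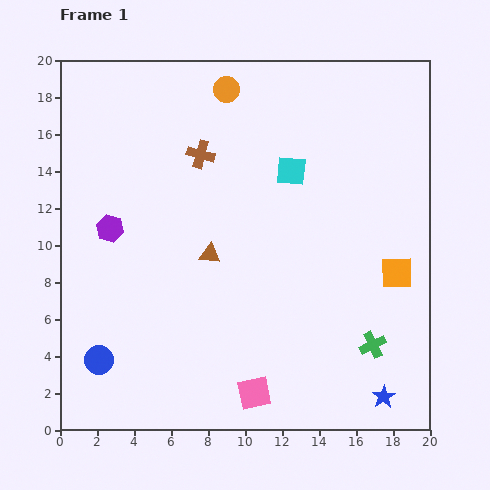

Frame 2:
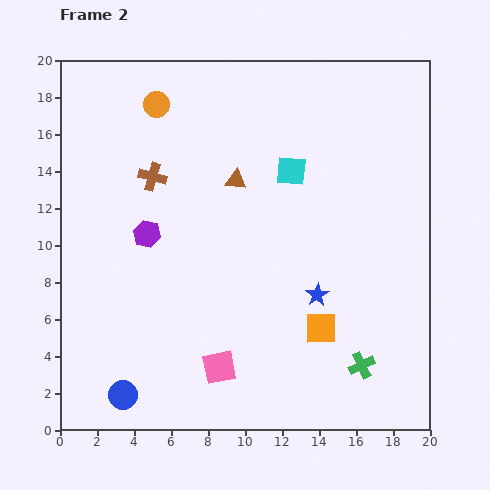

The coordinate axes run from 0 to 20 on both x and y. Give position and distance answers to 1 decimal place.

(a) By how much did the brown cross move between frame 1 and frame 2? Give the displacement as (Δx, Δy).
(-2.6, -1.2)

The brown cross was at (7.6, 14.9) in frame 1 and (5.0, 13.7) in frame 2.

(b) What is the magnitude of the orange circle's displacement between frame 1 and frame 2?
3.9

The orange circle moved from (9.0, 18.4) to (5.2, 17.6), a distance of √(3.8² + 0.8²) ≈ 3.9.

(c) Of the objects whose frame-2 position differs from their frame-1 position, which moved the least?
the green cross

(moved 1.3)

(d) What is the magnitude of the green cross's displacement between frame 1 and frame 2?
1.3

The green cross moved from (16.9, 4.6) to (16.3, 3.5), a distance of √(0.6² + 1.1²) ≈ 1.3.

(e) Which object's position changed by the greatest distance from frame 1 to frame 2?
the blue star

(moved 6.6; next 5.1)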